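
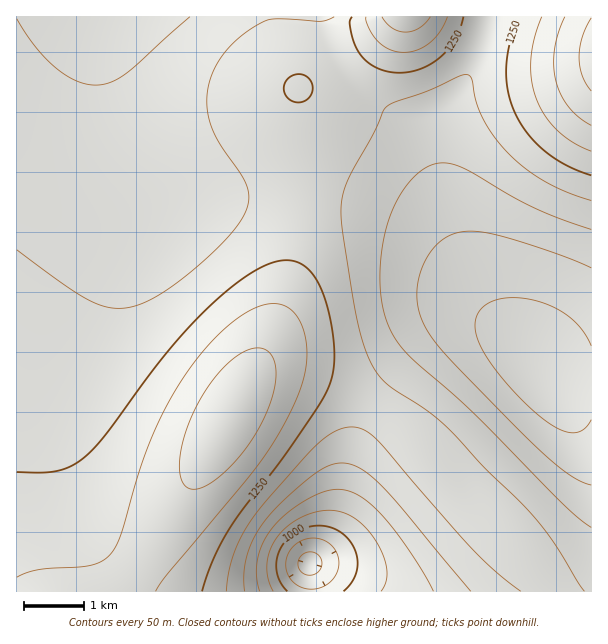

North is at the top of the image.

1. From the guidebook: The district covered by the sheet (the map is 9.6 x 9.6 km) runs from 880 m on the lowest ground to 1420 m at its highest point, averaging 1200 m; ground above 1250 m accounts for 21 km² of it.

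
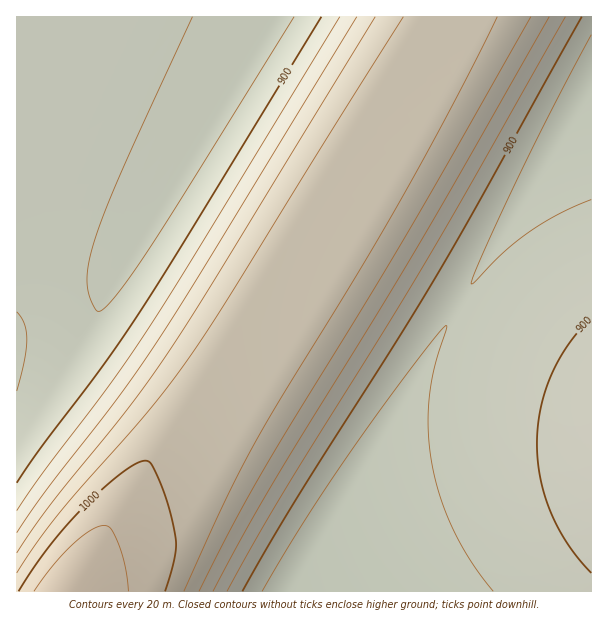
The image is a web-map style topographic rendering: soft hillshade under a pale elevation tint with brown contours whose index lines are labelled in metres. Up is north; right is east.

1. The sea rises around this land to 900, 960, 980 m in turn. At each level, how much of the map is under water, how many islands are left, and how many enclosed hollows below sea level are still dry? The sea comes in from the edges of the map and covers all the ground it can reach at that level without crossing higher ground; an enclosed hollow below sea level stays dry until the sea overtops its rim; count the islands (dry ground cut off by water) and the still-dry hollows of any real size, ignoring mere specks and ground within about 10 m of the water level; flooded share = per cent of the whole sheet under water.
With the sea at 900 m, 50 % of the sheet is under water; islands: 0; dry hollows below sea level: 0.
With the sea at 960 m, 70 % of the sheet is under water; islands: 0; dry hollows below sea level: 0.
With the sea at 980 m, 78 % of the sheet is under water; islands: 0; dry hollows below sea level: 0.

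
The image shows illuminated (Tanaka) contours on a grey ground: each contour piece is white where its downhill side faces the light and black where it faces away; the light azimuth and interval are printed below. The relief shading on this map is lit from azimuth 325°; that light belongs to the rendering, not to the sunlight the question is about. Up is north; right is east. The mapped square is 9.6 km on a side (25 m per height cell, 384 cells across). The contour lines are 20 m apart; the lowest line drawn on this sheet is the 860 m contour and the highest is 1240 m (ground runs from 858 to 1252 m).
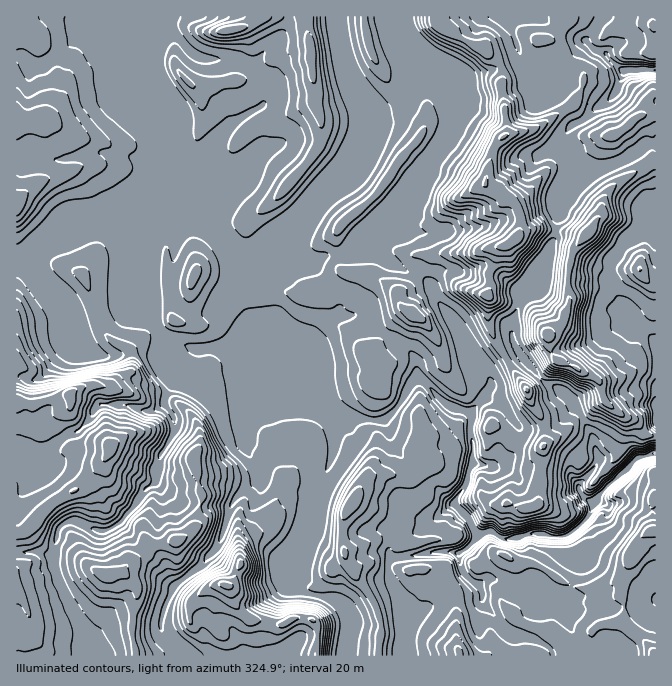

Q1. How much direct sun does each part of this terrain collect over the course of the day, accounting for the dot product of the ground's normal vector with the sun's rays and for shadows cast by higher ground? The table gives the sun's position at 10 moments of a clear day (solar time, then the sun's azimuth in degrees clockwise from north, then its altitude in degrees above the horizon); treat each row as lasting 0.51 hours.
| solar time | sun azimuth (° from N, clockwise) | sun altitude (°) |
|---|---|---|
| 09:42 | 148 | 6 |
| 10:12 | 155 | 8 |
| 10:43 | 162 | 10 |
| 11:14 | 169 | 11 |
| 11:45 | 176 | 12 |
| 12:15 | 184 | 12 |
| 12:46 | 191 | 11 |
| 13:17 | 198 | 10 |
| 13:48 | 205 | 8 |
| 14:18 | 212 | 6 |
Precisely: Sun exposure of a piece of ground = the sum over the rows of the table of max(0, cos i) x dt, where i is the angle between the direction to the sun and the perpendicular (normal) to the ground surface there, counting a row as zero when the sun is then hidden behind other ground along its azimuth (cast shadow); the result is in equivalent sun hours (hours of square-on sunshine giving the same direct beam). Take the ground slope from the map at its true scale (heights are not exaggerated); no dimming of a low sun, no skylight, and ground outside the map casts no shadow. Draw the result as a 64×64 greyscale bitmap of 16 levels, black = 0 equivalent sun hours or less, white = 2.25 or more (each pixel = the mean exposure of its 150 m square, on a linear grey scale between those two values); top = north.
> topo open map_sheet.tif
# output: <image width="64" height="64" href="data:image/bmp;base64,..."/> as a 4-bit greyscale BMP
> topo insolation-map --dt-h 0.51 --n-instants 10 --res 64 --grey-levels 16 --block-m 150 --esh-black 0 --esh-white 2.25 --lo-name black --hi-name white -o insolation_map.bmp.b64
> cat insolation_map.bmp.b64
<image width="64" height="64" href="data:image/bmp;base64,Qk12CAAAAAAAAHYAAAAoAAAAQAAAAEAAAAABAAQAAAAAAAAIAAATCwAAEwsAABAAAAAAAAAAAAAAABEREQAiIiIAMzMzAERERABVVVUAZmZmAHd3dwCIiIgAmZmZAKqqqgC7u7sAzMzMAN3d3QDu7u4A////AHmGVmZmZkNEV5iZd3ZmVGdmVVZmZ3ZDNFVVRmZmZmZjZ2ZmVmZ2QzWLmZiIiZZUZ2ZVZ2ZUIiI0M0RoZGd2eWFmZmVWZmZlV6yJZpupzJl3ZlRFVUMzM0Q3iGU0ZomWI2ZVVWd3ZWZWh3d5mGMnpyNVZ2VWVDI0Q3hTM0VDNFNEdUVVeIh3mGRoh4pxAAAAAVV4RVZlQzQldFVVVVVERVRlVUeJq5eIhDWZqoUAAAADVpc1VnZlRTVTRWVmZmd2ZVREWJq7qHd0EEq5YwAAADV6pDVod2ZCRTVmZndmZlZmVFRompiHRYhAASFGMAABSJt0VYh3ZRSUZ3ZnYyI1Z2ZVRHeHRFZ4q7MAAYlBAAFGmHl2ZmZ1KZmZh3QjMyR5hxNEVjEBJGmaqBABMjMiIjOFNFQQARESWJdEMkVVRFeadnZTEAARR6u5YQABRmVUM1VmaKhkJUAkIAESI1VDJWe7ljMQAAFDNnqkAAJoh1Q1QyRmRFiawwAAAAAAE0MSilioQQAQAjIQBJghEkaHZUVmZVZmQ0MiUXmVN5IBEjElNIy1e8oxIyEBN0ISNGdlVXmYh2VlEQTf3v//zkARRBBDOu/suZICIiIyMiIkRmVUSZh2ZnhQO6u7m9lkUAERJFMjndqZthESVniFIyNFZlQkd2Znd4hpgzMSRTISF2VXVDIliYmZUCRWU1hjM0VmUyJGiId2rnIxASRGY06BNUJVRDI3mWaVNndmdmVERVZUITV5h4iKkyIRRFVWg7UARVVVREaIiXVEaGRFM1VEVVQxEzRFZ3ZzATRmVnrXXEATVWZlVWmYmERmVSAUVEVVVEISM0VmZXWJdkaIeHlX0wBmZVZlV4h5cRJVITVVVVVVQyEjVnZEZnh4ZamoZaidpXeIUjVDWc2jACIjRVVVVVVUQzNFZmVFiIdCFJqImJzvd3iXIBACRnMiEjRVVVVVVVRTI0VUREV5c0RDN3qq3ZJ3Z4uBAAAAEkQCRVVVVVVVVURDRlQyJDM0eoUybN/6ZHZmaHMAAAAEcQNFVVVVVVZnq7gjQxA3MCa8U0Ns/UETVFZ3eHdmZDMQE0VVVVVWZniImlIxO9tTWMpCNXaCE3cAABNquXQ0MQI0RVVWZmZmZ4d2chSpdoVYpURq7IVURgAAAAERI1ITRFVVVVZmZmZnZWaGOqdVZ4ggPf/+ZXh4QQAAAAAUIkRERFVVVmZlVWVmZ4mph0VnlQGP/3IBI3dBAAAAAAATVERFVVVWZlVWZ3ZEV4d1VXmiFMphAAI0RTEAAAAAATVVVVVVZmZVVVZ2VERXiXRWi3Ns2CAAATNEMhAAAAESNVZ4iHZmZmZmZ2UzRoqpZFeaRYu5p1IjNEYzMhABMiM0a7mIh2ZmZmZ3ZERYvMg0aKhWZkN6ZEREWEQzMzRERERnVVVnZmZmeHZURWm8pDV5qIh0AEdlRVZ3MzRFVlREVVNGZVZ3d3iIh2ZmaIMRR5zf+lEANodVVmcjRVV2VVVVVXmGVWiJmHZmZmd3MBNr//yFQAAlmGZniSNVZ4ZWVVVleIdlVVZlVWZ3iHQ0NXulI2VTEUM2dnm7NVZ4dVZlVWVWiGZlVVVVVomHUQFHcwA0W3REVWZWi7ZVZ3ZFZmZWVURmVWZVRERWVEMhJXh1RlbOxlRXVXZnZGZVQzRWZmZVQzNVZmVVVVQiETaIiavf2szLZEaJdTIjZmVDRFVVZlVDI1d3ZlVniYZVVUMzM0V6u++mRt7IQQJ2ZWVEVVVmVURFZndmZVV5l2ZUMzIQEAAVm8hCjupjI7hmVlRFVmZVVEVmZ3ZmVEWZZmZVZmRBAAE2l0ImrLdVyoZlZlVmZmZlVlVnmXZlMjm2ZlVHmneHVEISEQKMp2aal3ZnZmZmZmZlVVV6qGVCEot2ZUWe2Xm4RDNCETM1ZliqiHd2ZmZmZmVVVDaqdlMhF7ZmRGnf2pc0REMhFGd3Npq6mHdmZmZmZmVVQ2qnVUISimZTEBeoQQN1RCEFqpgzV5mYh3ZmZmZmZlVTJal1VDI5llQhEUQSAGdUQgBbykMzRniHdmZmZmZmZlQiapdVUySYVEIhJCExFVVlMQJ7VUVDNEVVZmZmZmZmVTIoqGZUMnl1MhEjYyMRNWeIUiRneIiHd3ZmZmZmVmZlVDSZdlVDJ5ZCISSah2VVaKunU3d3d3ZlVVVWZndVZmZlVWh2ZVQzd1QyEp79t2Z4mqqHd3ZlRDRFVWZld2VWd3d3d3ZlVUNGZEMhEkeqcyIiaqlmZlQzNEVWZmZ3dlRWeIhlZmZmZDVFQxAxABepQAAUmTNERDRFVWZmZ3d3dlRWh2RFVmZlREVENWQAAEqTAAA0MjNERVVWZmZ6d3d3ZlVWZEVmd2VDRURFISERE3dAATUzIzRVVWZmZqlnd3dmZmdkRWeHVERVRXhTNEVCWIUTE0QzRFVWZmZplDRWZmZmZ1RWeJZVVVVVZTRFVVVWVRAAVUREVVZmZmhBIiM0aHd2VFZ5hVZVVViWM0VVVkRCIQFXdTREVmZmVCNFVWh3dmdUVohUZmZXrdtTVmZlIAPe33d3VEVmZlVTNYq7qXVWZURWhkVmZ73ulTRYmHQRV1VVd2VVRmZlVVRZz//rmGZkRVZ1RWZ9/qMTNWZ2VEaZdVZlVVVmZVZmZndVabzKl2RFVmRGZr62QgAlUhJZqEZ3iFREVmZmVmZlQgAAA4qXZlVWZVZmd0MiEkVVVXh3VFVU"/>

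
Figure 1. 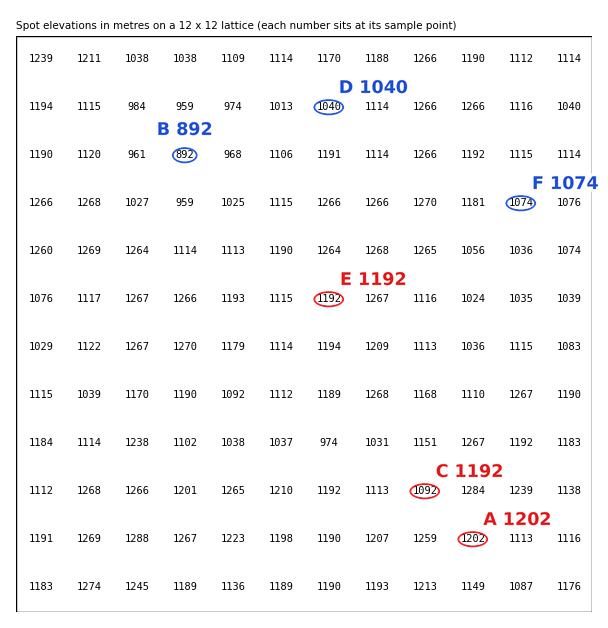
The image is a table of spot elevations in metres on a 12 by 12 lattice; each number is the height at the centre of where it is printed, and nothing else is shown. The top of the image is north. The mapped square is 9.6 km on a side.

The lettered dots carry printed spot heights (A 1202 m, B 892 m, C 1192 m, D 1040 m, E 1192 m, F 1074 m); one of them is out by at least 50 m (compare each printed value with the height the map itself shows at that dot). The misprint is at C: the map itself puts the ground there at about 1092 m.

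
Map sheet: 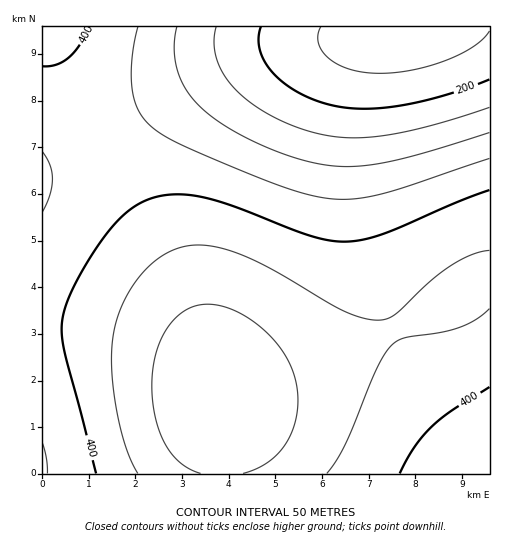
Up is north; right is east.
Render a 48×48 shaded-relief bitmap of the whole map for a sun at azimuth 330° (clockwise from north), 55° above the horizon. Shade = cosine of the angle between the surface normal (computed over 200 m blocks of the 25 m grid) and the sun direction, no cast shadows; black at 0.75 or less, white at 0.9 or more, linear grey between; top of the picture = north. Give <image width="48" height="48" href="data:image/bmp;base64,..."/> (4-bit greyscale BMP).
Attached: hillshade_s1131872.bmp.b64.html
<image width="48" height="48" href="data:image/bmp;base64,Qk32BAAAAAAAAHYAAAAoAAAAMAAAADAAAAABAAQAAAAAAIAEAAATCwAAEwsAABAAAAAAAAAAAAAAABEREQAiIiIAMzMzAERERABVVVUAZmZmAHd3dwCIiIgAmZmZAKqqqgC7u7sAzMzMAN3d3QDu7u4A////AIiIiId3d2ZlVVVEREREREVVVVVVZmZmd4iIiId3d2ZmVVVUREREREVVVVVVVmZmZoiIiIh3d3dmZlVVVVVVVVVVVVVVVVZmZneIiIiId3d2ZmVVVVVVVVVVVVVVVVVVZneIiIiIh3d3ZmZlVVVVVVVVVVVVVVVVVXd4iIiIiId3d2ZmZlVVVVVVVVVVVVVVVXd4iIiIiIh3d3ZmZmZlVVVVVVVVVVVVVXd4iIiIiIiId3d2ZmZmZmZVVVVVVVVVVXd4iIiIiIiIh3d3ZmZmZmZmZlVVVVVVVXd4iIiIiIiIiHd3d2ZmZmZmZmVVVVVVVXd4iIiIiIiIiId3d3dmZmZmZmZlVVVVVHd4iIiJmZmIiIh3d3d3ZmZmZmZmVVVVVXeIiIiZmZmYiIiHd3d3d3d3ZmZmZlVVVXeIiImZmZmZiIiId3d3d3d3d2ZmZmVVVXiIiImZmZmZiIiIh3d3d3d3d3d2ZmZVVYiIiJmZmZmZmIiIiHd3d3d3d3d3dmZmVYiIiZmZmZmZmIiIiIh3d3d3d3d3d2ZmZYiImZmZmZmZmYiIiIiIiIiIiIh3d3dmZoiJmZmZmZmZmYiIiIiIiIiIiIiId3d3ZoiZmZmZmZmZmZiIiIiIiIiIiIiIiHd3domZmZmZmZmZmZiIiIiIiIiIiIiIiIh3d5mZmZmZmZmZmZmIiIiIiIiZmZmYiIiId5mZmZmZmZmZmZmYiIiIiJmZmZmZmYiIh5mZmZmZmZmZmZmZmIiImZmZmZmZmZmIiJmZmZmZmZmZmZmZmZmZmZmZmZmZmZmZiJmZmZmZmZmZmZmZmZmZmZmZmqqqqpmZmZmZmZmZmZmZmZmZmZmZmZmaqqqqqqqZmYiZmZmZmZmZmZmZmZmZmZmqqqqqqqqqqYiImZmZmZmZmZmZmZmZmaqqqqqqqqqqqoiIiJmZmZmZmZmZmZmZmqqqqqu7u7uqqoiIiIiZmZmZmZmZmZmZqqqqq7u7u7u7uoiIiIiImZmZmZmZmZmaqqqqu7u7u7u7u3d4iIiIiZmZmZmZmZmqqqqru7u7u7u7u3d3d4iIiImZmZmZmZqqqqq7u7u8zMzMzHd3d3iIiIiZmZmZmZqqqqq7u7u8zMzMzGd3d3d4iIiImZmZmZmqqqq7u7vMzMzMzGZmd3d3eIiIiJmZmZmaqqqru7u8zMzMzGZmZnd3d4iIiIiZmZmZqqqru7u8zMzMzGZmZmZ3d3eIiIiJmZmZmqqqu7u7zMzMzGZmZmZmd3d3iIiIiJmZmaqqq7u7u8zMzFZmZmZmZ3d3d4iIiIiZmZmqqqu7u7u8zFVVVmZmZmd3d3d4iIiImZmaqqqru7u7u1VVVVVmZmZmd3d3d4iIiJmZmaqqqru7u1VVVVVVVmZmZmd3d3d4iIiJmZmqqqqru1VVVVVVVVVmZmZmZ3d3d4iIiJmZmaqqqlVVVVVVVVVVVWZmZmZnd3d3iIiJmZmZqmVVVVVVVVVVVVVVVWZmZmZ3d3eIiIiZmWZVVVVVVVVVVVVVVVVWZmZmd3d3iIiImQ=="/>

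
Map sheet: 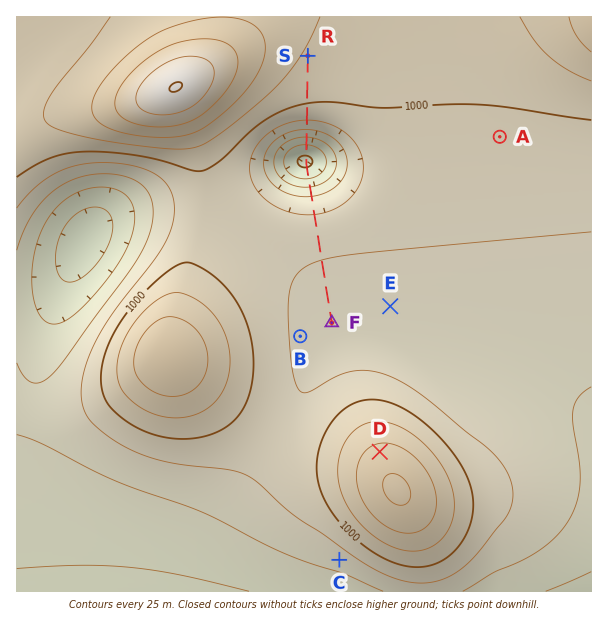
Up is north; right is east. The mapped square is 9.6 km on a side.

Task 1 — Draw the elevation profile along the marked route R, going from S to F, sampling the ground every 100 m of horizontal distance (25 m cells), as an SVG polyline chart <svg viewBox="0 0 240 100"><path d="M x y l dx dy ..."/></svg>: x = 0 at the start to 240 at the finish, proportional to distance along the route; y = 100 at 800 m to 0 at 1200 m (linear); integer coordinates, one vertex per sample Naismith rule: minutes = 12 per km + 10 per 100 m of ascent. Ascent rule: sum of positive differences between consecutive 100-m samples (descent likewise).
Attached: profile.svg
<svg viewBox="0 0 240 100"><path d="M0 45l5 0 6 1 5 0 5 1 6 0 5 1 5 1 6 1 5 2 6 2 5 3 5 4 6 5 5 5 5 5 6 4 5 2 5 0 6-2 5-3 5-4 6-5 5-4 5-3 6-2 5-2 6-1 5-1 5 0 6 0 5 1 5 0 6 0 5 0 5 0 6 1 5 0 5 0 6 0 5 1 5 0 6 0 5 0 6 0 4 0"/></svg>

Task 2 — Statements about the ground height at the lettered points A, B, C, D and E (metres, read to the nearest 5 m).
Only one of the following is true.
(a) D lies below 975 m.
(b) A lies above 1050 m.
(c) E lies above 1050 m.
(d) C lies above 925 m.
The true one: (d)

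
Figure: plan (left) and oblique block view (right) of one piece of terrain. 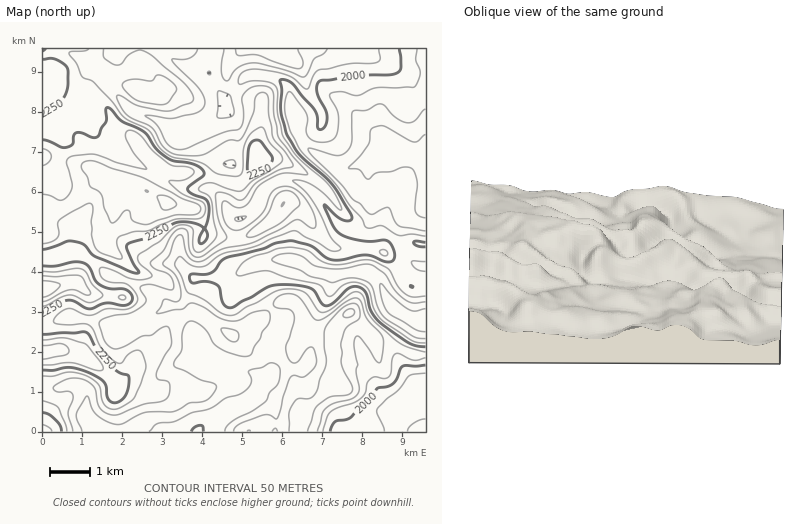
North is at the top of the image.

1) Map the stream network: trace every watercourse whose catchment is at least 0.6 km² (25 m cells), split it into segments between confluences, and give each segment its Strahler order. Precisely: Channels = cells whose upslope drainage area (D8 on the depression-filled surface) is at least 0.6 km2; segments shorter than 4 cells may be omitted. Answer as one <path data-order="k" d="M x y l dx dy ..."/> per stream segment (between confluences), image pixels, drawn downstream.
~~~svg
<path data-order="1" d="M154 432l44 0"/><path data-order="1" d="M338 430l0 2 24 0"/><path data-order="2" d="M400 408l16-16 6-2"/><path data-order="3" d="M242 406l-4 2-8 2-22 12-10 10"/><path data-order="1" d="M250 400l-4 4-4 2"/><path data-order="2" d="M422 390l4 0"/><path data-order="3" d="M260 388l-18 18"/><path data-order="1" d="M62 386l4-2 12 0 8 8 0 26 8 8 2 6"/><path data-order="1" d="M416 386l4 4 2 0"/><path data-order="2" d="M272 376l-2 4-2 0-8 8"/><path data-order="1" d="M170 368l2-2 10-4 32 0"/><path data-order="1" d="M308 364l-2 2-4 0-6 4-18 0-6 6"/><path data-order="2" d="M214 362l4 2 10 0 6 4 16 4 4 2 6 4 0 10"/><path data-order="1" d="M360 352l10 10 2 4 2 14 2 6 22 22 2 0"/><path data-order="1" d="M196 348l0 2 2 0 6 2 10 10"/><path data-order="1" d="M118 332l2-2 6 0 2-2"/><path data-order="1" d="M280 330l-6 24 0 16-2 6"/><path data-order="2" d="M128 328l14-10 16-6 6-4 8 0 4-2"/><path data-order="1" d="M66 318l2 2 22 0 8 2 14 6 16 0"/><path data-order="2" d="M176 306l4 0 6-6 4-8 2-8 2-4 4 0 4-2"/><path data-order="1" d="M236 292l2-2 0-16 4-2"/><path data-order="1" d="M330 288l0-12 6 0 6-2"/><path data-order="1" d="M114 280l12 0 4 2 12 6 12 4 12 10 4 0 6 4"/><path data-order="3" d="M202 278l18 0 0-2 14 0 8-4"/><path data-order="2" d="M192 276l10 2"/><path data-order="3" d="M342 274l6 0 0-2 22 0 10 12 8 16 4 2 12 12 10 6 12 0 0-2"/><path data-order="3" d="M242 272l14-8 10-4 6 0 2 0 24 0"/><path data-order="1" d="M422 266l4 0"/><path data-order="3" d="M298 260l10 8 8 4 4 0 2 2 20 0"/><path data-order="2" d="M60 258l-18 0"/><path data-order="1" d="M68 258l-8 0"/><path data-order="1" d="M296 258l2 2"/><path data-order="1" d="M178 246l0 8 2 2 0 8 12 12"/><path data-order="1" d="M78 220l-8 8 0 20-10 10"/><path data-order="1" d="M126 216l0 24 22 22 8 2 22 0 14 12"/><path data-order="2" d="M246 214l8-10 2-6 14-14 8-4 10 0 8 2 16 8 10 10 12 18 8 8 8 4 10-2 10-8 2-30-4-12 0-18 8-6"/><path data-order="1" d="M424 204l0-4 2-2 0-40"/><path data-order="1" d="M206 188l2 0 6 4 10 10 4 8 2 2 0 2 16 0"/><path data-order="1" d="M56 178l-2-2 0-6 4-10 0-4 2-6 0-12-8-8-10 0"/><path data-order="1" d="M216 156l-14-14 0-18"/><path data-order="1" d="M126 156l-2-6-14-12-4 0-6-2-8-8 0-6 4-4 0-8-18-18 0-6 6-6 2-6 2-6 4-6"/><path data-order="3" d="M392 154l22 0 12 4"/><path data-order="3" d="M376 154l10-2 4 2 2 0"/><path data-order="1" d="M426 144l0 14"/><path data-order="2" d="M382 142l4 8 6 4"/><path data-order="2" d="M382 140l0 2"/><path data-order="1" d="M376 132l6 8"/><path data-order="2" d="M202 124l32-32"/><path data-order="1" d="M382 112l0 28"/><path data-order="1" d="M132 110l4 4 14 2 6 4 6 4 6 6 4 2 8 0 10-4 8 0 4-4"/><path data-order="1" d="M234 104l0-2 0-10"/><path data-order="2" d="M234 92l4-4 2-4 8-8 18 0 6 0 8 4 8 8 2 14 0 16 4 10 8 10 2 6 8 8 26 18 8 0 14-6 4-2 6-6 6-2"/><path data-order="1" d="M328 92l6 6 6 2 42 42"/><path data-order="1" d="M182 66l14 4 8 0 16 18 8 4 6 0"/><path data-order="2" d="M92 62l8-2 12-10 6-2"/><path data-order="1" d="M120 58l0-8-2-2"/>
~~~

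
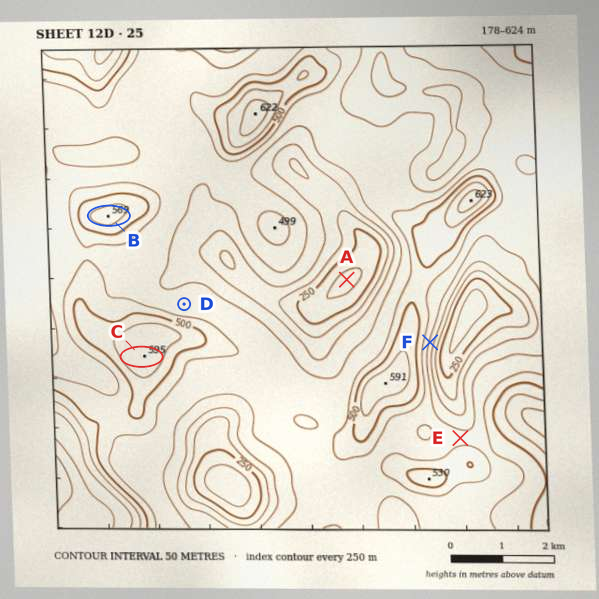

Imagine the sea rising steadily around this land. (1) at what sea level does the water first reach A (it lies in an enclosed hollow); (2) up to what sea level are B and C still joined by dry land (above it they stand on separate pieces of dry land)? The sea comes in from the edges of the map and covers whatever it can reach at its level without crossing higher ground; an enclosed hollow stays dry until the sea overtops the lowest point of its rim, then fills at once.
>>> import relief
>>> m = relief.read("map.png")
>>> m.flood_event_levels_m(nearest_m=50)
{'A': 400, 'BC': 450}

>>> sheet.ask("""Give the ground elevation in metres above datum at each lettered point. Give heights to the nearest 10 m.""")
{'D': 410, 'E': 420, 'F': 390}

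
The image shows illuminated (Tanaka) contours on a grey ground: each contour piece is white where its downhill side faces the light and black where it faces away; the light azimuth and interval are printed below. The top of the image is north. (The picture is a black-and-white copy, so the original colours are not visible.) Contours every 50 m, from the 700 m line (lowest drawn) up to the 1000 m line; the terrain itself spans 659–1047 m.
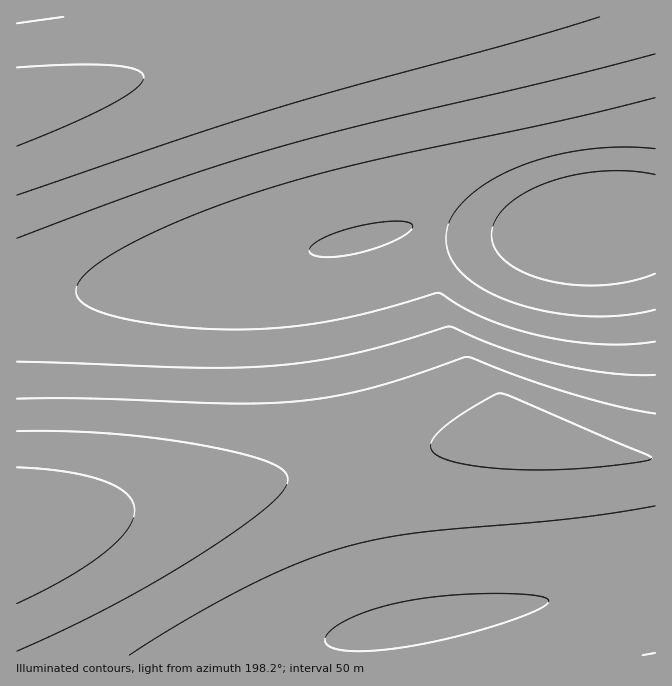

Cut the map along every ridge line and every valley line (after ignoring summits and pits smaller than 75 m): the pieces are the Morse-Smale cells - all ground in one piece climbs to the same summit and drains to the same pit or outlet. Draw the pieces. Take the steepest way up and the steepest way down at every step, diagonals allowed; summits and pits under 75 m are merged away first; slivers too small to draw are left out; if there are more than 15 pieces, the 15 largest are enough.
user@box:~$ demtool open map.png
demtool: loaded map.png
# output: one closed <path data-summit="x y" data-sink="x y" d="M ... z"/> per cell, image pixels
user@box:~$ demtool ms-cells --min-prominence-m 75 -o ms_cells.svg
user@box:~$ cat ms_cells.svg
<path data-summit="599 225" data-sink="17 107" d="M655 16l-638 0-1 284 26-1 200-33 86-18 107-29 7 0 20 9 25 5 50 0 80-10 38-2z"/><path data-summit="599 225" data-sink="17 534" d="M442 219l-27 5-87 24-86 18-200 33-25 2-1 229 349-67 165-39 9 0 36 17 32 10 48 8 1-237-39 1-80 10-50 0-25-5z"/><path data-summit="414 624" data-sink="17 534" d="M539 424l-9 0-165 39-347 66-2 3 0 123 639 1 1-196-2-2-24-2-35-8-36-14z"/>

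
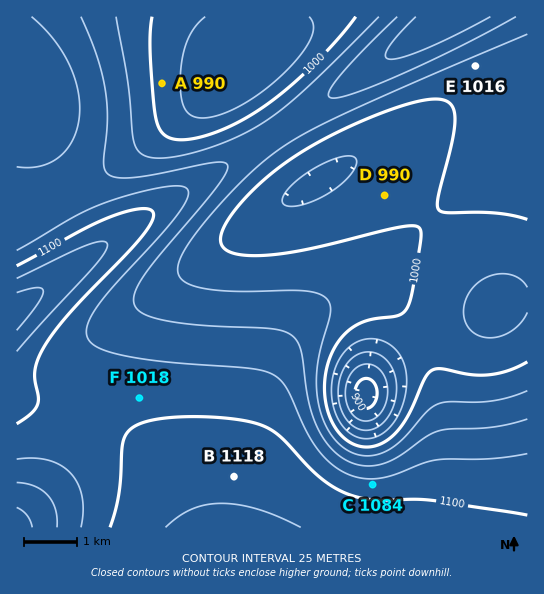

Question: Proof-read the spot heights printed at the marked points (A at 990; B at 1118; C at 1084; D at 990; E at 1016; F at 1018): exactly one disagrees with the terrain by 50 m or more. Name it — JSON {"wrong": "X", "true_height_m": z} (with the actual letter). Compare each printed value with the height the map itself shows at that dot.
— {"wrong": "F", "true_height_m": 1093}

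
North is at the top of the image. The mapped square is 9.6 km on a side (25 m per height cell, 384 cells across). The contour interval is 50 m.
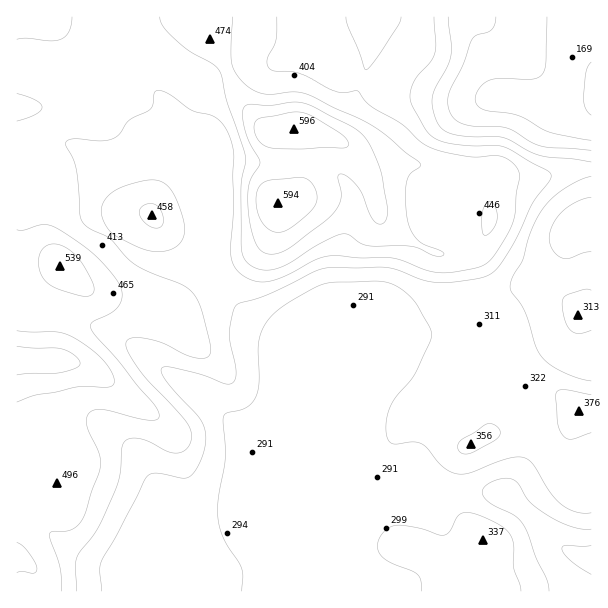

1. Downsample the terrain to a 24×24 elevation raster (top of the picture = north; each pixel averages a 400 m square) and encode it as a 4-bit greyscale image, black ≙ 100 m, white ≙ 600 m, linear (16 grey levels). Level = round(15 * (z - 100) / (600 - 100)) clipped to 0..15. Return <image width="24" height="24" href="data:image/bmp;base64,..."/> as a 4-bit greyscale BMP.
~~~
<image width="24" height="24" href="data:image/bmp;base64,Qk2WAQAAAAAAAHYAAAAoAAAAGAAAABgAAAABAAQAAAAAACABAAATCwAAEwsAABAAAAAAAAAAAAAAABEREQAiIiIAMzMzAERERABVVVUAZmZmAHd3dwCIiIgAmZmZAKqqqgC7u7sAzMzMAN3d3QDu7u4A////AMuYd3d2ZmZmZndlQ8uYd3dmZmZmZndlM7upd3dmZmZmZmdkRLu6h3dmZmZmZmVEVry6l3dmZmZmVVVFd7y6mIhmZmZmVndmd7u6mahmZmZmZ3h3eMu6u5dmZmZmd3d3eNzMuod3ZmZmZ3d3d+7cqIiHZmZmZnd3Zd3LmZqHZmZmZmd2Vru7qqmHZmZmZmZmZrzMqqmIh2ZmZ3ZmZr3LqYiKuoeImZh2Vby6mZiLzLqrqqqGRKqZqqiL7tvMqqqXVKqZmpiL7tzMqqqoZaqZmYiL3dzMuqqodqmZmZiL3u3LqYh1VKqZmZmc7uy6hlRDMrqpmZmrvLqYdkMzIqmamZqqmZmYhkMzMqqqqqu6mZmZh1RDMruqqru6mZmpl1VDMg=="/>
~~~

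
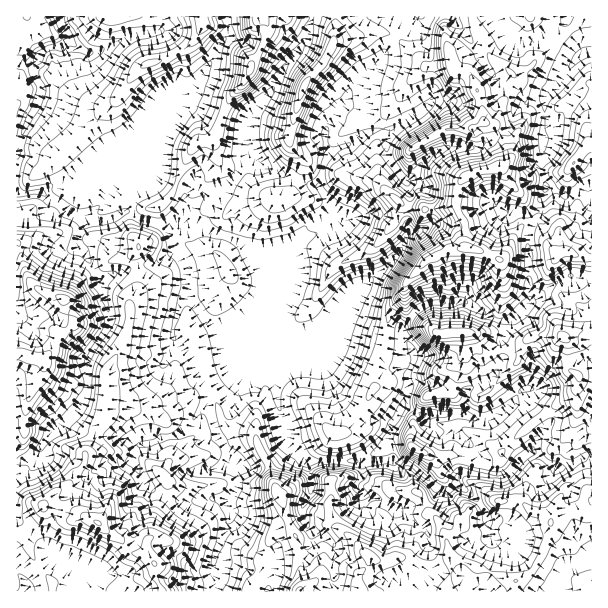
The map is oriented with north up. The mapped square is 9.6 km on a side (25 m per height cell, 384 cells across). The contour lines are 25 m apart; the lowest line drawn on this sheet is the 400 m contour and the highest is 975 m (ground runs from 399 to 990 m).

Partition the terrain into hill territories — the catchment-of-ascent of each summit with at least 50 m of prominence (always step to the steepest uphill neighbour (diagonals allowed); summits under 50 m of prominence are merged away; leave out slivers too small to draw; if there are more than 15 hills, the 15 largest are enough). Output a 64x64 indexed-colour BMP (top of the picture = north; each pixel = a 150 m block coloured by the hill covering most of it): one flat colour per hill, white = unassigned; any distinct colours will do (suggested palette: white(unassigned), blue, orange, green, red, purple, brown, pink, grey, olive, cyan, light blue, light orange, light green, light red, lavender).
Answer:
<image width="64" height="64" href="data:image/bmp;base64,Qk12CAAAAAAAAHYAAAAoAAAAQAAAAEAAAAABAAQAAAAAAAAIAAATCwAAEwsAABAAAAAAAAAA////ALR3HwAOf/8ALKAsACgn1gC9Z5QAS1aMAMJ34wB/f38AIr28AM++FwDox64AeLv/AIrfmACWmP8A1bDFACIiIiIiIiIiIiIiERERMzMzMzMzMzMzMzMzMzMzMzMzIiIiIiIiIiIiIiIREREzMzMzMzMzMzMzMzMzMzMzMzMiIiIiIiIiIiIiIhERETMzMzMzMzMzMzMzMzMzMzMzMyIiIiIiIiIiIiIiEREREzMzMzMzMzMzMzMzMzMzMzMzIiIiIiIiIiIiIiIRERETMzMzMzMzMzMzMzMzMzMzMzMiIiIiIiIiIiIiIiERERMzMzMzMzMzMzMzMzMzMzMzMyIiIiIiIiIiIiIiIREREzMzMzMzMzMzMzMzMzMzMzMzIiIiIiIiIiIiIiIhERMzMzMzMzMzMzMzMzMzMzMzMzMiIiIiIiIiIiIiIiITMzMzMzMzMzMzMzMzMzMzMzMzMyIiIiIiIiIiIiIiIjMzMzMzMzMzMxEzMzMzMzMzMzMzIiIiIiIiIiIiIiIiMzMzMzMzMzMREREzMzMzMzMzMzMiIiIiIiIiIiIiIiIzMzMzMzMzERERERwzMzMzMzMzMyIiIiIiIiIiIiIiIjMzMzMxERERERERzMMzMzMzMzMzIiIiIiIiIiIiIiIiMzMzMzERERERERzMzMEREzMzMzMiIiIiIiIiIiIiIiIRETMzEREREREczMzMwRERMzcRM1UiIiIiIiIiIiIiIREREzEREREREczMzMzBEREXd3ERVVIiIiIiIiIiIiIhEREREREREREczMzMzBERERF3dxFVVSIiIiIiIiIiIhERERERERERERzMzMzBEREREXd3EVVVUiIiIiIiIiIiEREREREREREREczMERERERERd3dxVVVVIiIiIiIiIiIRERERERERERERzMERERERERd3d3dVVVVSIiIiIiIiIRERERERERERERERERERERERF3d3d1VVVVUiIiIiIiIhERERERERERERERERERERERF3d3d3VVVVVSIiIiIiIiERERERERERERERERERGREREXd3d3dVVVVVIiIiIiIiERERERERERERERERmZmZmRERF3d3d1VVVVUiIiIiIiIRERERERERERERERGZmZmZkREXd3d3VVVVVSIiIiIiIhEREREREREREREREZmZmZmZERd3d3dVVVVVIiIiIiIhERERERERERERERERmZmZmZl3d3d3d1VVVVVSIiIiIhERERERERERERERERGZmZmZmXd3d3d3VVVVVVUiIiIhERERERERERERERERGZmZmZmZd3d3d3dVVVVVVSIiIiIREREREREREREREREZmZmZmZmXd3d3d1VVVVVVIiIiIhERERERERERERERERGZmZmZkRd3d3d3VVVVVVUiIiIiERERERERERERERERERmZmZEREXd3d3dVVVVVVSIiIiIhERERERERERERERERERERERERF3d3d1VVVVVVIiIiIiEREREREREREREREREREREREREap3d3VVVVVVIiIiIiIRERERERERERERERERERERERERqqd3dVVVVVURIiIiIhERERERERERERERERERERERERGqqqqlVVVVURERESIiEREREREREREREREREREREREREaqqqqVVVVVRERERESERERERERERERERERERERERERERqqqqoiIiIhERERERERERERERERERERERERERERERERGqqqqiIiIiEREREREREREREREREREREREREREREREREaqqqqIiIiIRERERERERERERERERERERERERERERERERqqqqoiIiIhERERERERERERERERERERERERERERERERGqqqqiIiIhEREREREREREREREREREREREREREREREREaqqqqIiIRERERERERERERERERERERERERERERERERERGqqqoRERERERERERERERERERERERERERERERERERERERq7qhERERERERERERERERERERFmERERERERERERERERG7u7ERERERERRBEREREREREWZmYREREREREREREREREbu7sRERERERFEQRERERERFmZmZhEREREREREREREREbu7uxERERQRRERBERERERFmZmZmYRERERERERERERERu7u7ERERREREREEREREREWZmZmZhEREREREREREREREbu7sRERRERERERBERERERZmZmZhERERERERERERERERu7uxERFEREREREERERERFmZmZmYRERERERERERERERG7u7ERFERERERERBERERiGZmZmZhERERERERERERERERu7sRREREREREREQREYiIZmZmZmYREREREREREREREREbuxFERERERERERIiIiIiGZmZmZmERERERERERERERERu7ERREREREREREiIiIiIhmZmZmYRERERERERERERERu7sRFEREREREREREiIiIiIZmZmZmERERERERERERERG7ERFERERERERERERIiIiIhmZmZmZhEREREREREREREREREUREREREREREREiIiIiIZmZmZmYRERERERERERERERERFERERERERERERIiIiIiGZmZmZmERERERERERERERERERREERREREREREiIiIiIhmZmZmYRERERERERERERERERERERERRERERERIiIiIiGZmZmZmEREREREREREREREREREREREREURERESIiIiIZmZmZmZhERERERERERERERERERERERERRERESIiIiIiGZmZmZmERERERERERERER"/>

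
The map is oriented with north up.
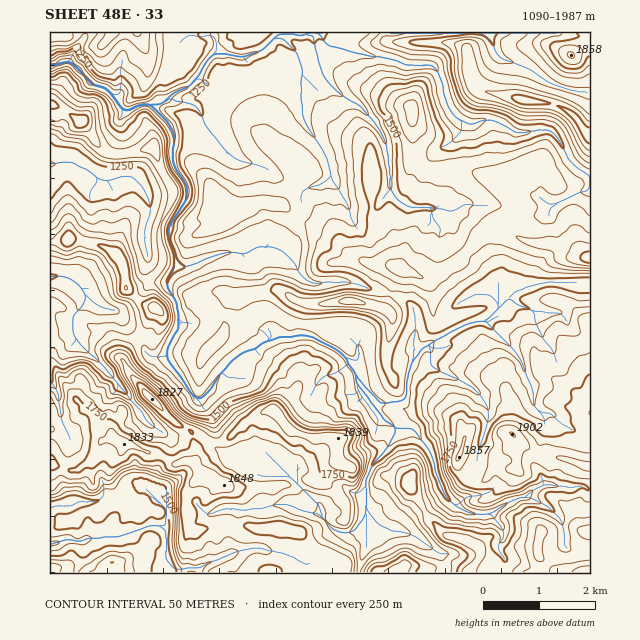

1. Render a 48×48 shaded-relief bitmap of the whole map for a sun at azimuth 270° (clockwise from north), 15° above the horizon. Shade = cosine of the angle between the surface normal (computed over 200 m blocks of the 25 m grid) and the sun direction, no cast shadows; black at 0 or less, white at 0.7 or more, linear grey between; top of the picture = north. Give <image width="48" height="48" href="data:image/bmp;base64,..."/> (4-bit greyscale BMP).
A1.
<image width="48" height="48" href="data:image/bmp;base64,Qk32BAAAAAAAAHYAAAAoAAAAMAAAADAAAAABAAQAAAAAAIAEAAATCwAAEwsAABAAAAAAAAAAAAAAABEREQAiIiIAMzMzAERERABVVVUAZmZmAHd3dwCIiIgAmZmZAKqqqgC7u7sAzMzMAN3d3QDu7u4A////ACJZhRE0ioiYeIZEVWUFuXMBSbY1eph3d2VYlzI1vXRGiGZmZVQAiaUCerpDe7dFZphndmZl73NFZmd2QyEBWIVZy5YSnKYliEZlZmd275RFd3ZlIAIjVnitx0MzjccVqXZFVWVW74NVZmZDIVcAV3nLQjNYzaUml2d2ZWVF73JFVVVDRXgAaJqkAWhoy4RpdSR3d1RG74VEQzRFVYYAebpABstyJpqnZQJ2EjRX36d0ElUzZ1ICi8kALchmUSd3d1ZTMAN6rMdBA1ZWiFUgXLkAj7d3hQJ4d0V1VAR5p2QBRWZmmqcQCrgA33SJdCZ3dySZZkVkV2IDVmZ4iZUABacT/3KJdUZlRDWbl1ETWXNFRGeYh3QAA3da/5FrlRJVVkWalAAXqVFadGiWRVMABGeu/pFcgQJWd1eYYwBskAGNyXdAAzMQBXm+7HJJcxNomHqTJRLKAAW8y6YAFCACR4nNuVJZczeZiLxxAV7QAAaamqghNCADaHnMp0N6c0iYiOtRAd8gAFVYeKuGMyAEimWqllipYkmYd7pgCuUABaUmd6uoUhEVmlOJeKqHQml3iEdhboAASqUTd4qoYxAnqUNomZmHRIhndxNZ7CACa5cyNomYUiNXuTJXmZiGR5ZndiJqt0NSOZhkM0Z3ZWZWuzFXiIhkenZ3ZhN5hmiDBal1REVmZ2VWrEBoVHdWiHeGeSRmVp21AKl2REZ3ZVVnq0BZZERWd3eIq0I1aL7CA6d2VFeZh2ZndQBoQ1VEZ3iIdiJGrKZQCqd3ZmiWRoljNEWHMjVVZ4h0REVovqAAW5h2VnhRJnd4mYZ1MiNFZmdlVWZ5vWAiF4h2RXdEmnaJmYZERDIkZndmVWVpzCAmE3d2VnZozad4iHQ0VlIkZ3iZiIVIpwBHNmRWZmZovKmGeHRFZ2VFeHeJmbc1UwBlW4Q0VVZoq5hmeHVFV4dmd2ZndbcTVTBlW6hjI1Z4mYZYh3ZVZ4l3ZUVnZLcTZlJXSbh2QzV2eHVph2VVZ4mHZUR4ZKYTZmRaQ8x1VVVEZ2WKhlVmZ3iIdkRXVJYkZmVrcJ6DRWVEVlerZGh2ZneHdUVURIZFVmacUK1iRmZmRFnLY3l2Znd3VVZkInZWZme5BMhDVmeIU0nLY4p2Znd2ZVZCJGZ5llaSCKVEZ4mGQ1rKU6tlZmZmd2Uhe2abhGiACJVWeIhkM3u5Q7tSNWZ2Z4UVzpiHEVmQCJVniYZENpqoJdtRAUd2Vodb/5pwAGpgGoVniGVEWJmWSutAADeGeGet22dQAFtBmmZ3h2VEaHh1ntowAXdoqWWbYBAhAEdGmIh3dmVEZ3Zq3ckQB8p4qWVTAAAAA7sgSKh2ZmVVZmeru6cQDPyHdjIjRTACqJtSIlqWZmVVZnmZmWZAP/pERDRnZYJNpWlRNBamZmZVZniIhjRlr/YTVWipUifdg2hQJTJmV4dlZnZmdmdnv+QDeJvLQDOdYVhAFVIohVd2ZWZ4mZh3nKIFmKvJQjI5pEYQJUJYdkNXZnd4qoh3iHQ3maqHdg=="/>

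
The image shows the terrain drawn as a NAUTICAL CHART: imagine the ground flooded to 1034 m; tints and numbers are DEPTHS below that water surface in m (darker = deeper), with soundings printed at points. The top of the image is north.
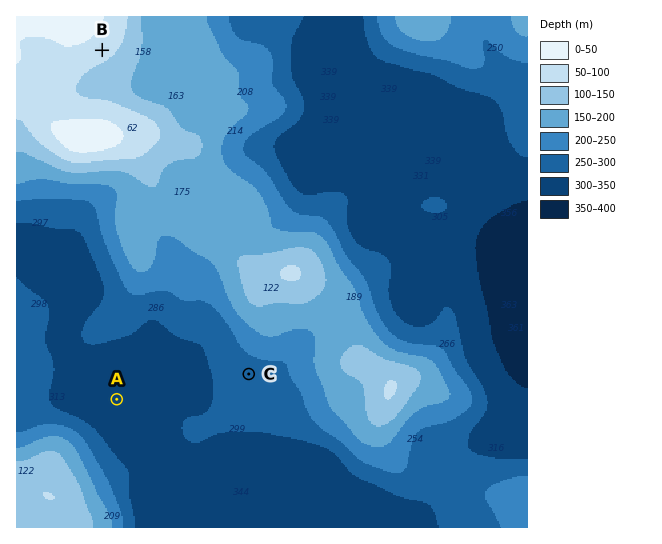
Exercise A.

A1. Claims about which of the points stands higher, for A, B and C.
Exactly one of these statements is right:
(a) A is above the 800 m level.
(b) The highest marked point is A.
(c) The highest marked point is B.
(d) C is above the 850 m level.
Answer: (c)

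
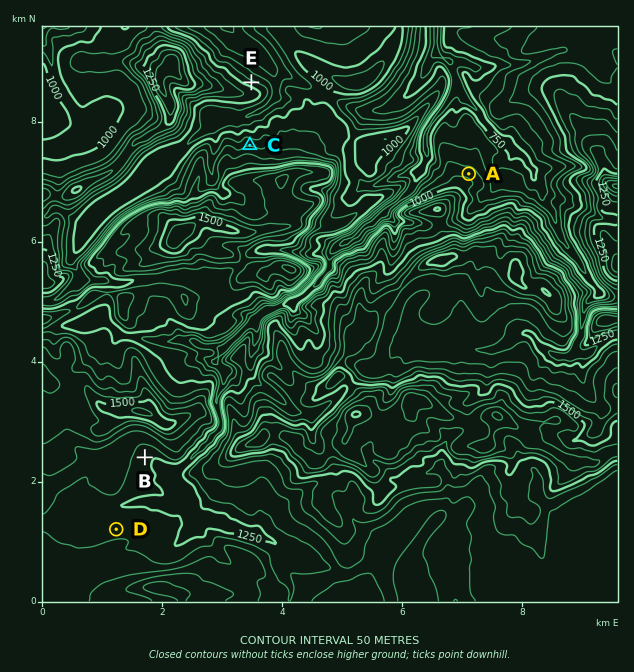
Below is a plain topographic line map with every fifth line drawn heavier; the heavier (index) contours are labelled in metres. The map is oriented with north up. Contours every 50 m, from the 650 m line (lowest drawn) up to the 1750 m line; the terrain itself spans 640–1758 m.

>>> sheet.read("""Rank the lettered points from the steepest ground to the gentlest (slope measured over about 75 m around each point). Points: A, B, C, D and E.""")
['E', 'C', 'A', 'B', 'D']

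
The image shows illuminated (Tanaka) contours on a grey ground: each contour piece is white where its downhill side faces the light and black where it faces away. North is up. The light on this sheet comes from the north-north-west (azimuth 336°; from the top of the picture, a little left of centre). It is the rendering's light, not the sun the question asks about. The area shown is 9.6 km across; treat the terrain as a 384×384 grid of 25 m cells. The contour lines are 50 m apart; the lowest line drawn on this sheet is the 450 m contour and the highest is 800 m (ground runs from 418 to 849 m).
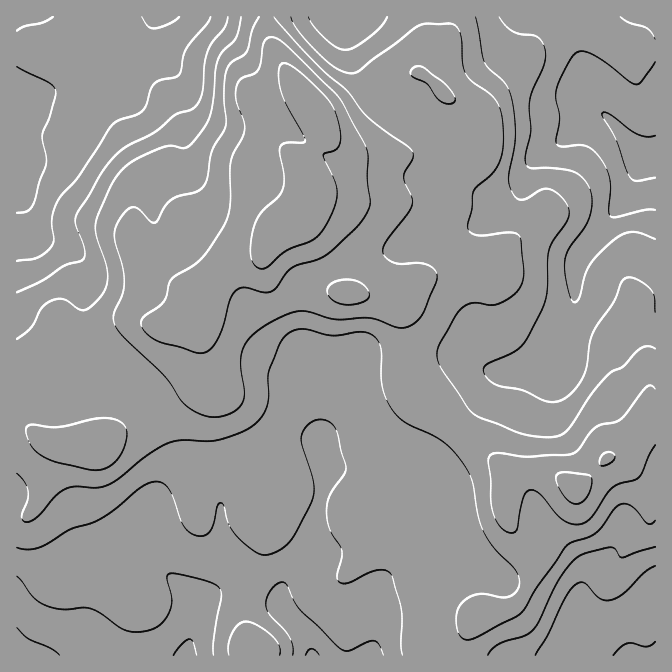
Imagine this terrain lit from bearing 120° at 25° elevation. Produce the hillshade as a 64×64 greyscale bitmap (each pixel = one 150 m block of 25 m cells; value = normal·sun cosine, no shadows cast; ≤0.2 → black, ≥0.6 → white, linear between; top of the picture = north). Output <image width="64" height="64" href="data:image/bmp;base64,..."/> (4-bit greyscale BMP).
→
<image width="64" height="64" href="data:image/bmp;base64,Qk12CAAAAAAAAHYAAAAoAAAAQAAAAEAAAAABAAQAAAAAAAAIAAATCwAAEwsAABAAAAAAAAAAAAAAABEREQAiIiIAMzMzAERERABVVVUAZmZmAHd3dwCIiIgAmZmZAKqqqgC7u7sAzMzMAN3d3QDu7u4A////AJmYiIiImqu8t0IjV5ve63aKqWRFiZic3czN7bh5q6mZiJmIiYiZq7y4QiNHms3Jd4qpdDV5mJve3M3uuHmrqZmIiZmZiImrvMlTI0aKq6h4mqp1NGiHeb3d3v/JeKupmYiJmZmIiZq8ymM0aJqZh4iZqoZFZ4dnm8ze/9qImqqZiImZmYiImrzKdER5upd3iZqphlVnd2Z5mr7/64ibuql4iZmZiIiaq7qGVXrLlmeJmqmHZmZmZneInP/8mJvLqneJmZiIiJmqqphmecyWZniaqYd3ZmZmd3eL7/2Xit3Ld4mZmIiImaqpmYd5vKdmeImpiHd3dmZ3d3nf/qd5zdyIiZmYiIiZmZmZmYisuWZniJqYiIiHd3d3ec//yHi93ZmaqpmIiJmIiZmpiJvLhmd4iZmYiIh3d3d4vv/ah5zdqruqqZmZmIiJmZmImryoZ3eJmZmZmYdmeIis7+y5is27y7qqqqmYd4iZmIiavLl3iIiZmZmZh2Z4mZvN7tuIq6vMy6u6qph3eJmYeJmruXeIiImZmZiGVXmpmavf/ZeJmrzLq7u6mHd4mYd3iavKd3iIiJmIiHVEeqqYis/+p3h4q8uqvLuod3iZh3eJm8qGeIiIiIiHZTR6uod5z/+4iGebu6q8zLl3eJmHd4iau4ZniIiIiIdkM3q6hmjP/8mZd4q7qrzcuoeJmZh3iIm7l2eIiIiIh2Q0erl1aL3+yqp3irurze3LmImZmIiIiaqYd3iIiIiHZURpqHVnm93LuoiJqqve7typiZmZiIiJqZh3iIiIiIdlVWiHZVZorMy7iImZms7+3LqZmZmZiImZmIiIiJmIh2ZWd3ZVVUV6vMt4iId4re3cupmqqqmZmZmIiIiImZiHZmZ3ZlVEM1iru3eHdmaLzMu6qqq7u6qZmYiIiIiJmId3d3d2ZUMjVnmrd4dmVXmru6qpqrzMy6mZmIiIeImZiId3iHd2UzRWZ5p3d3ZVZ4mqqZmavN3cupmYiId3iJmZiIiIh3ZTNGZmeWd3d2ZneJmZiJq8zd26mZiId2d4iZmZiIiIdlMjZ2Vod4iId3d4iIh3iavM3cqZmIh2ZniJmZmYiIiHUyNWZWeIiIiIiHd3d3eJq7zMupmYiHZWiJmZqpiHiIhkIkZkVpmZiJmIh3d3d4mrvMy6mZmIZVaJmZqqmYiIiHUyRmRWiZmZmZiHd3iImqu8zLqpmYhlVomZqqqpmZmZhkNGdVWImZmZiId3iImavMzMy6mZmHVWiaqrqqqqqqmGQ0Z2VWeImamId3eJmZvMzMzLqZqphlaKq7uqqru7qYZTRnZmVmeJmYdmeJmZm8zMzdypmruXZ5q7u6mau7u6hlNGh3dWZ3iYZmZ4iZmazMvN3bqrzLmIq8zLqZqrvMuXU0Z4iGZniIdUVWd4iJq8u7zduqrNypm8zMy5mau8zKhURXiZVWeIhkNFZnd4mry6q8y6mbzLqrvMzLmZq7zMuGRFaJpEVniGQjRmd3eJvLqqu6mImrupqrvMupmrvN3JZVVnmUREaIZCNGd3d4mruqu6mHZ4qpiJq7u6qaq83cllVneJVDRXdkI1Z3d3eJqpvMuYdmeJmIiaq6qqqrzdyWRWeIllQ0Z2QzVndmZniIit7KmYiImYiImamZmqvN7aZEZ4mXZDRWUzRnd2ZVZ3Zp3ty7qpmZiIiJmIiJq83utzNXiZdlRFVDRXiHdlVWZVe+7d3Lu7qYiIiIh3irzO7aUzV4mHVVVDNGiId3ZVZlRYzd3ty8y6mYiZiHd4q83u2UNGiHdUVUM0aJh3d2ZlQzabze7LvMy6mZmZh2eKvN79hDV3dkNFQyRomHd3ZlVUNGis7tu7zMuqqqqYdmibze7HRGd2QzQyI1eId3dmVVVERore26q8y6qqq6qXZomr3ut1VmZDMzISV4h3d2VVVmVEac3cuqu6qqqru6l1aJq97ZZVZUQzMhJGiHd3ZURndkRYvMy6qqqZmqu7uoVnmavduFVVVUQxETV4h3ZlRGeHVFiru8uqqpmaq83cllaJms3JZVVmVDIQJGeIdlREZ4dlaKqrzLu6qpmrzv+3VWeavMqGZmZlQyESRXh1RDRXd2Z4mqvLu6qpmZq+/+p2Vomry5h3d3ZUMiIjV3UzM0Z3d4iau7uqmZmIiKz//ahmeau7qod3d2VEMyI1dTIjNWd3eJrMupmYiIiIm+/+y5d4qqqqh3d3dmVVQyRlMiM0Z3d3m9y6mYiIiIib7/3MuYiZmJp3d3d3dmZUNFUyI0V4dmes3LmYiIiZmZvf7cu7qZmHiXd3d2d3d2VEVCESRoh2aKzcuYiIiJmZq97tu7u6mHeJd3d3Znd3ZlZkEAFGh2VorMyoiIiIiZmaze3Lu6qYd4l4iHd3d3dmZmQQADZ2VXmqqod4iIiJmZm83d3LqYd4mYiIiHd3d2ZnZBAANVVWiqmHZmeIiJqqmZq83tuph4iZiJmZiIh3ZmZkIAE0NFeaqXZEVneJmrupmave3KmIiZqIiZmZmId2ZlQgATMjaaqpdTNFVoiazLqZmb3cqYiZmoiIiJmZmIdmVCABISR6u6l1QzRFeJrNypiIrMupiZmZd3d3iZmph2VUIREQJYu6qYZUM0V4ib3LmIibupiJmZl3d3d4maqYZVQhEAE2q7qZh2VERWeIvduYiJqpiJmYiHd3ZneJqqh1VDIQAkesupmHZVRFZ3isy6mImpmImZiI"/>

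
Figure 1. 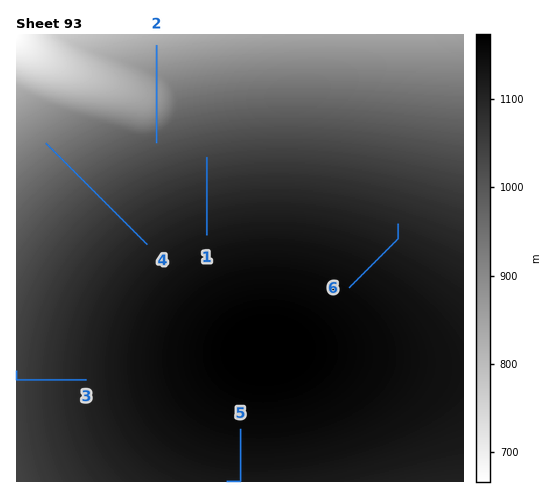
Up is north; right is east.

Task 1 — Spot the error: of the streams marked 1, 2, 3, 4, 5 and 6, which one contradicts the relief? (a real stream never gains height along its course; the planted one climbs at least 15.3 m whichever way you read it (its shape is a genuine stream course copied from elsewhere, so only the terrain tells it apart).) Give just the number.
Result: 2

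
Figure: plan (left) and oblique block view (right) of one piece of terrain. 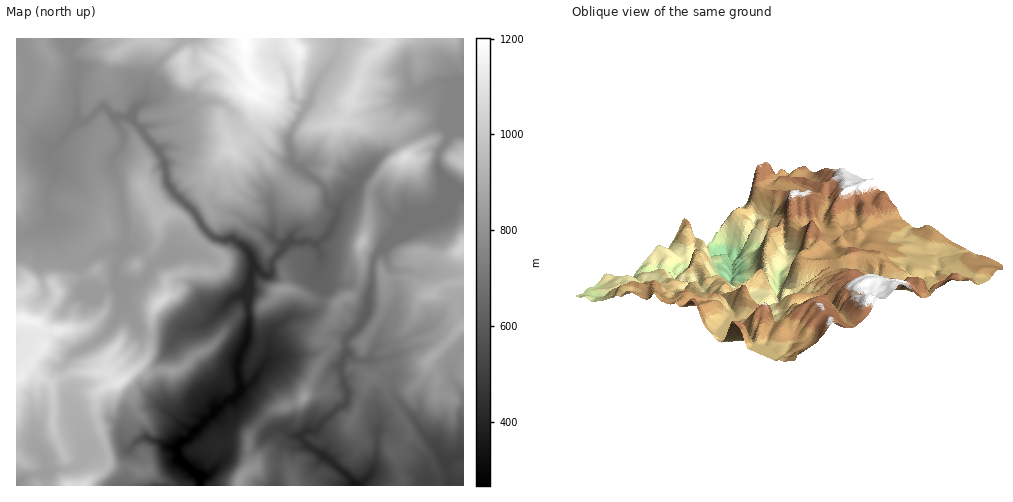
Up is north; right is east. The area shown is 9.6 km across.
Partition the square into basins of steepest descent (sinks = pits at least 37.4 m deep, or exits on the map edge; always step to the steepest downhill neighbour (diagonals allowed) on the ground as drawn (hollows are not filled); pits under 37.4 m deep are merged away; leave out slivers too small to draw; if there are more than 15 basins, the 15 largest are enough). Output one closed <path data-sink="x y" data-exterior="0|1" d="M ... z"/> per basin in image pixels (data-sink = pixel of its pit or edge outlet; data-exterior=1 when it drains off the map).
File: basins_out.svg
<path data-sink="200 476" data-exterior="0" d="M463 38l-447 1 0 339 7-3 6-10 11 13 9 4 26-10 27 0 4 1 8 10-12 5-6 5-1 14 3 17 10 31 0 9-7 9-12 7-4 6 153 0 3-10 11-9-4-19 3-14 22-24 24-7 8-7 12-30 15-22-3-3-8-1 1-6 12-18 4-14 13-6 7-7 5-29 13 2 5 4 4 15 0 19-5 17-18 25 0 27 10 9 14-12 20-5 21 0 10 16-1 16 15 3 3 4 10-1z"/><path data-sink="355 485" data-exterior="1" d="M367 260l-5 0-1 18-3 11-7 7-13 6-4 14-12 18-2 6 9 1 3 3-15 22-12 30-8 7-24 7-22 24-3 14 3 20 6-2 28 1 4 3 5 16 108-1 1-5-5-20-5-8 15-14 1-9-17-28-7-16-23-16 0-27 18-25 5-17 0-19-4-15-5-4z"/><path data-sink="17 485" data-exterior="1" d="M29 365l-6 10-7 4 0 106 68 1 24-22 0-9-10-31-3-17 1-14 6-5 12-5-8-10-4-1-27 0-26 10-9-4z"/><path data-sink="451 485" data-exterior="1" d="M427 361l-21 0-20 5-13 11 12 8 7 16 17 28-1 9-15 14 5 8 5 20-1 5 61 1 1-86-10 0-3-4-15-3 1-16z"/><path data-sink="277 485" data-exterior="1" d="M274 466l-17 0-11 5-5 5-2 9 54 1 1-5-5-11-4-3z"/>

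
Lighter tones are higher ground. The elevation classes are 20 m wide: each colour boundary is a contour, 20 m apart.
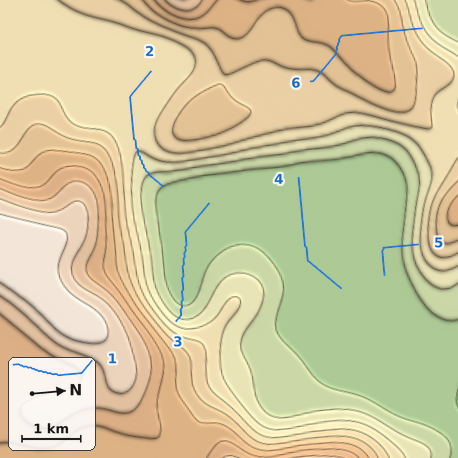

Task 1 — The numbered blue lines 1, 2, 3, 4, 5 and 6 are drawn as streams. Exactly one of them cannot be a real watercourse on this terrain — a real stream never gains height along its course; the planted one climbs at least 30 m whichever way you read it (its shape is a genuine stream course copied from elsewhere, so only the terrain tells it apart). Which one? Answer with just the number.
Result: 6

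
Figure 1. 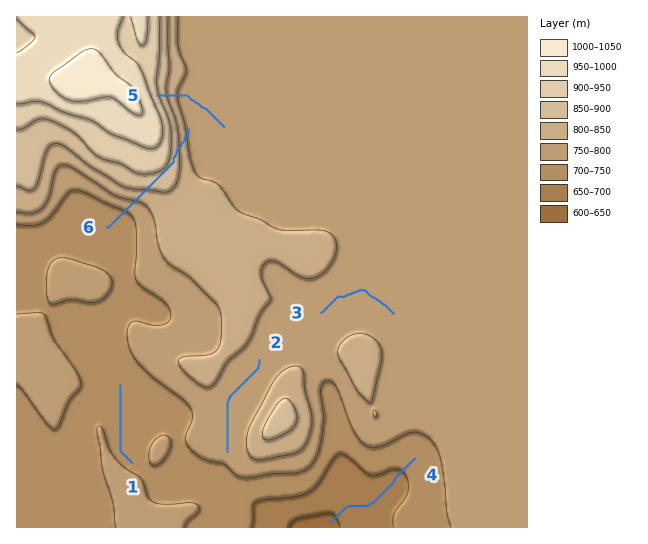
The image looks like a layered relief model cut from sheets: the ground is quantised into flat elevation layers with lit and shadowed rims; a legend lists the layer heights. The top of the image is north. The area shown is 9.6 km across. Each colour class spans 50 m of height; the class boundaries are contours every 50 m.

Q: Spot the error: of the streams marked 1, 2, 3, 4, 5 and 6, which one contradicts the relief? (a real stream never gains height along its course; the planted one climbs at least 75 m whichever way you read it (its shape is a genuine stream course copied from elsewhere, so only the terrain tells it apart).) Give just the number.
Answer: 6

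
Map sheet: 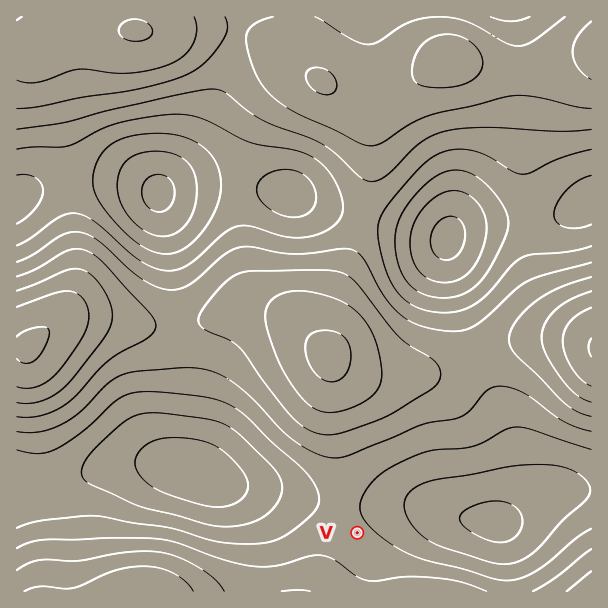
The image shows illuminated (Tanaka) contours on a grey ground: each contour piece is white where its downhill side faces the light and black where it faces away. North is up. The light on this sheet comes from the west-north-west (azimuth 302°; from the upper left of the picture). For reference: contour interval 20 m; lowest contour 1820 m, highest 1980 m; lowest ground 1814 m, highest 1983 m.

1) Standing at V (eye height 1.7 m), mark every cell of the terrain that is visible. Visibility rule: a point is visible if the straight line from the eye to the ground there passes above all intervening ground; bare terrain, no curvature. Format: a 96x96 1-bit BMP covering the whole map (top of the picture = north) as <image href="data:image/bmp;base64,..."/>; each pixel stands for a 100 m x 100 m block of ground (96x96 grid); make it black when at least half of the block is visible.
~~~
<image width="96" height="96" href="data:image/bmp;base64,Qk2+BAAAAAAAAD4AAAAoAAAAYAAAAGAAAAABAAEAAAAAAIAEAAATCwAAEwsAAAIAAAAAAAAA////AAAAAAAAAAH/wAAf///x//8AAAH/wAAf///7//8AAAP/wAA///////8AAAP/gAA///////8AAAP/AAA///////8AAAP+AAA///////8AAAP4AAA///AAP/8AAAPgAAAf/wAAH/8AAAAAAAAP/AAAH/8AAAAAAAAP+AAAH/8AAAAAAAAH8AAAH/8AAAAAAAAH8AAAH/8AAAAAAAAH8AAAP/8AAAAAAAAH8AAAf/8AAAAAAAAP+AAD//8AAAAAAAAP/gB///8AAAAAAAAf//////8AAAAAAAAf//////8AAAAAAAA///////8AAAAAAAB///////8AAAAAAAH///////8AAAAAAAP///////8AAAAAAAf///////8AAAAAAB/////////+AAAAAD//////////wAAAAH//////////8AAAAP//////////+AAAAf/////9/////gAAB//////4/////wAAH4P////wf////8AD/4H////gf////////wD////Af////////wB///+Af////////gA/wB4Af/9//////gAOAAAAf/9//////AAAAAAAf/9/////+AAAAAAA//8/////+AAAAAAA//8/////8AAAAAAA//8f////4AAAAAAAf/8f////4AAAAAAAf/8P////wAAAAAAAf/4H////wAAAAAAAP/wD///zgAAAAAAAP/gB//+AAAAAAAAAB/AA//4AAAAAAAAAAAAAf/gAAAAAAAAAAAAAP/AAAAAAAAAAAAAAH+AAAAAAAAAAAAAAD8AAAAAAAAAAAAAAB4AAAAAAAAAAAAAAAwAAAAAAAAAAAAAAAAAAAAAAAAAAAAAAAAAAAAAAAAAAAAAAAAAAAAAAAAAAAAAAAAAAAAAAAAAAAAAAAAAAAAAAAAAAAAAAAAAAAAAAAAAAAAAAAAAAAAAAAAAAAAAAAAAAAAAAAAAAAAAAAAAAAAAAAAAAAAAAAAAAAAAAAAAAAAAAAAAAAAAAAAAAAAAAAAAAAAAAAAAAAAAAAAAAAAAAAAAAAAAAAAAAAAAAAAAAAAAAAAAAAAAAAAAAAAAAAAAAAAAAAAAAAAAAAAAAAAAAAAAAAAAAAAAAAAAAAAAAAAAAAAAAAAAAAAAAAAAAAAAAAAAAAAAAAAAAAAAAAAAAAAAAAAAAAAAAAAAAAAAAAAAAAAAAAAAAAAAAAAAAAAAAAAAAAAAAAAAAAAAAAAAAAAAAAAAAAAAAAAAAAAAAAAAAAAAAAAAAAAAAAAAAAAAAAAAAAAAAAAAAAAAAAAAAAAAAAAAAAAAAAAAAAAAAAAAAAAAAAAAAAAAAAAAAAAAAAAAAAAAAAAAAAAAAAAAAAAAAAAAAAAAAAAAAAAAAAAAAAAAAAAAAAAAAAAAAAAAAAAAAAAAAAAAAAAAAAAAAAAAAAAAAAAAAAAAAAAAAAAAAAAAAAAAAAAAAAAAAAAAAAAAAAAAAAAAAAAAAAAAAAAAAAAAAAAAAAAAAAAAAAAAAAAAAAAAAAAAAAAAAAAAAAAAAAAAAAAA="/>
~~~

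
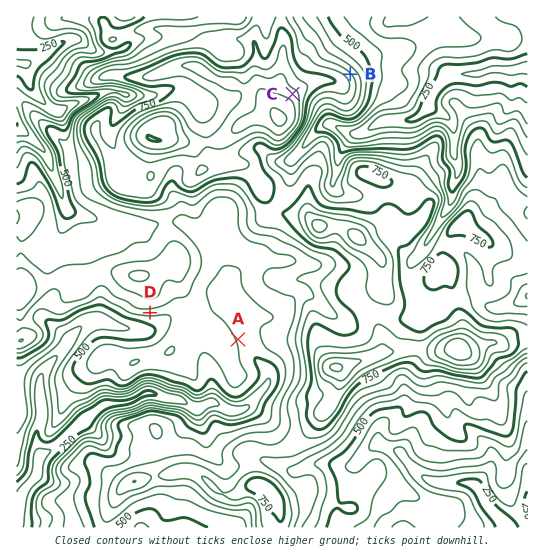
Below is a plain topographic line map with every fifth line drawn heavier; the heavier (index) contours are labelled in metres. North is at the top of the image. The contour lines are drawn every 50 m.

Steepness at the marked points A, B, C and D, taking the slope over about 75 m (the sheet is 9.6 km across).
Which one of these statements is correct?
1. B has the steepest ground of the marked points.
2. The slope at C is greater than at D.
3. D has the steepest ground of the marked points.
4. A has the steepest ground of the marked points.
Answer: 1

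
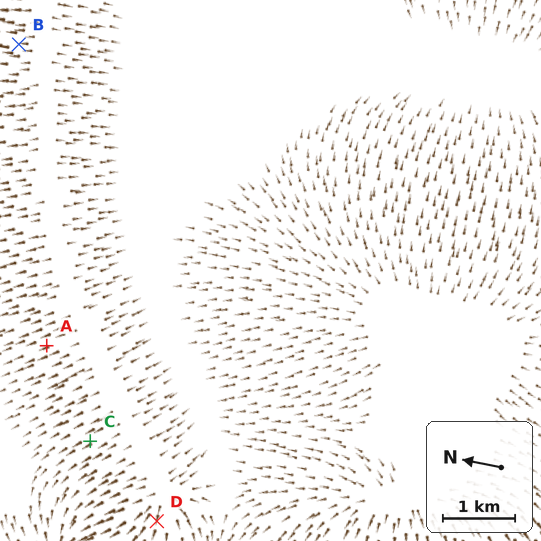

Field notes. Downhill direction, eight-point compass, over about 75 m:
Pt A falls NW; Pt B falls N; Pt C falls NW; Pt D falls W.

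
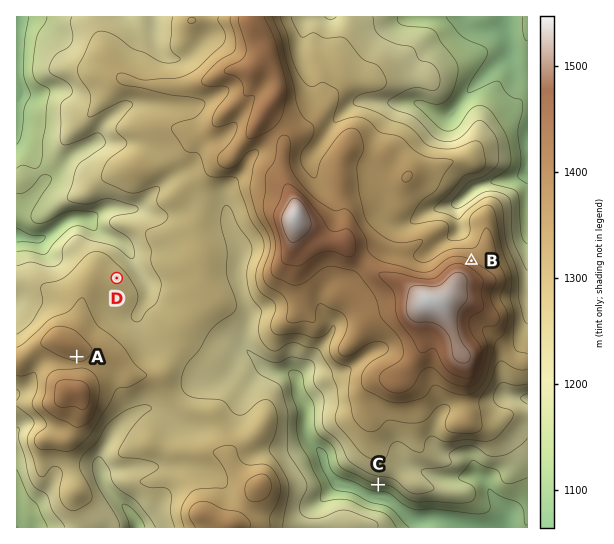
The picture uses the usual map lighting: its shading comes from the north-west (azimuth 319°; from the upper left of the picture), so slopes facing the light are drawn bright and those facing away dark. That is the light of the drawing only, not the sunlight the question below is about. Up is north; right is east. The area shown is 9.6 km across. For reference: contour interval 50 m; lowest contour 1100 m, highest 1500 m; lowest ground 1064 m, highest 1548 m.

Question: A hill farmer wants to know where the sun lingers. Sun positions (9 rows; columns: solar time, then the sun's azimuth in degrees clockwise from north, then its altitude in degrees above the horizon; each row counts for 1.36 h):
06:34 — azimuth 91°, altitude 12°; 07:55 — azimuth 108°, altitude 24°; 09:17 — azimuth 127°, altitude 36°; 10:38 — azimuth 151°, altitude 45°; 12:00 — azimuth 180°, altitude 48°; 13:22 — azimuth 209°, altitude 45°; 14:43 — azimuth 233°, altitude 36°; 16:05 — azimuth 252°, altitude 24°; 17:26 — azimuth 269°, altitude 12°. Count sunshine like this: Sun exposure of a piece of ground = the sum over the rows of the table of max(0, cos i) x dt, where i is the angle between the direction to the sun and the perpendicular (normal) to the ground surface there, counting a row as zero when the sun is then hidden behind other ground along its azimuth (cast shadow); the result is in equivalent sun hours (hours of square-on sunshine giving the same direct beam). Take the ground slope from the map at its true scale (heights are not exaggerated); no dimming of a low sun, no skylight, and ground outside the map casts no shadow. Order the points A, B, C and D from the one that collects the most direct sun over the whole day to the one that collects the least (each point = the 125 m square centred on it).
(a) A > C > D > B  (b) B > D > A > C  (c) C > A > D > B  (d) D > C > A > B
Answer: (c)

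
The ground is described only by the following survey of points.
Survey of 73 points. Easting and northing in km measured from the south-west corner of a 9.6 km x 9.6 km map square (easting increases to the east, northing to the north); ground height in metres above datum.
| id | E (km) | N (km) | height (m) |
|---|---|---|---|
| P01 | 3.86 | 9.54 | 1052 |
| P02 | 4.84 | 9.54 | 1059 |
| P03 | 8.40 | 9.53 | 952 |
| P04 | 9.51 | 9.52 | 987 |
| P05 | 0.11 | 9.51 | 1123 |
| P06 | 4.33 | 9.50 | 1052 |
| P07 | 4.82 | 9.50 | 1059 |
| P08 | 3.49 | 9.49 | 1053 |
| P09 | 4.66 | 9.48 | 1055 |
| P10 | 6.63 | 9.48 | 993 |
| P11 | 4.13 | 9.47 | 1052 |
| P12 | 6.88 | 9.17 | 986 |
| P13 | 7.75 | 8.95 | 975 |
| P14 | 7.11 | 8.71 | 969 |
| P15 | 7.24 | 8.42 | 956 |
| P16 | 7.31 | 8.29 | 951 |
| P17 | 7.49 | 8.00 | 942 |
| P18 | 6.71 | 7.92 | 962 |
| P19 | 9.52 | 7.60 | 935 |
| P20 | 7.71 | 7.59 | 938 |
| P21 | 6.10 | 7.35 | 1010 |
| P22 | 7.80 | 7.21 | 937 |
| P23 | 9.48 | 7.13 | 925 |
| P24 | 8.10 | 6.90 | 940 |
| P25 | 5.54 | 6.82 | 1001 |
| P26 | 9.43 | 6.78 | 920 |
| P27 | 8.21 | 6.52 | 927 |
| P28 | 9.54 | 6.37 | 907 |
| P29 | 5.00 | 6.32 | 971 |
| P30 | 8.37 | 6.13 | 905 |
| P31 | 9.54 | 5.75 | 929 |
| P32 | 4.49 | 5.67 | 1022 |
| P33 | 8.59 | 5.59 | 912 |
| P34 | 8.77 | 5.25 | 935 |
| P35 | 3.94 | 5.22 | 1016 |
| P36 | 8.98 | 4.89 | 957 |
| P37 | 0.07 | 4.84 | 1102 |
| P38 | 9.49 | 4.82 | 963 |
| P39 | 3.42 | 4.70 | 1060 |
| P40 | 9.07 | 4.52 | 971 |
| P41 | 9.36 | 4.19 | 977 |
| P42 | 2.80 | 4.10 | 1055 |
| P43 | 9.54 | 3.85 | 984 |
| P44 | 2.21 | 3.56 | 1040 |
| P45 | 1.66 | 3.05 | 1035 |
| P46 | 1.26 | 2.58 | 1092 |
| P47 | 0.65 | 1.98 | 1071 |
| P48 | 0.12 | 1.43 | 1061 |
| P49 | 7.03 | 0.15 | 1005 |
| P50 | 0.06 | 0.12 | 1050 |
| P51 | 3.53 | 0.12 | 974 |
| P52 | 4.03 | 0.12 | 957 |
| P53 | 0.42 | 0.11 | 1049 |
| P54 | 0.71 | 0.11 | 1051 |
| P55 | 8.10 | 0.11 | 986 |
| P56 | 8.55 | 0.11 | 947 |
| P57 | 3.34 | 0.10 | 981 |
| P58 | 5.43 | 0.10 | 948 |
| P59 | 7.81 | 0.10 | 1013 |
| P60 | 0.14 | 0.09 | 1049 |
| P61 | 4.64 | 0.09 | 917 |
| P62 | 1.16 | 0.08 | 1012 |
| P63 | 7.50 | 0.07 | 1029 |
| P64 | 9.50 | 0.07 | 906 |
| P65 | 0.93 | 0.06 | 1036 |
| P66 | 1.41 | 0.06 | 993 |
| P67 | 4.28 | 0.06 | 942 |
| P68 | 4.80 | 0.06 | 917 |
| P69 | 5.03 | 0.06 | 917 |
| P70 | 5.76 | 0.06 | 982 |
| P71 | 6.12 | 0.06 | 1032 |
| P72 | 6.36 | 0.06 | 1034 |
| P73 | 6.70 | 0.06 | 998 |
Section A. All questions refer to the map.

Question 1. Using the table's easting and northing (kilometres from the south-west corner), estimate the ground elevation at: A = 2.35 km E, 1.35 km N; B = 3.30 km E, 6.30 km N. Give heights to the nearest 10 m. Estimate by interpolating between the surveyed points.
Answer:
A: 1020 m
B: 1060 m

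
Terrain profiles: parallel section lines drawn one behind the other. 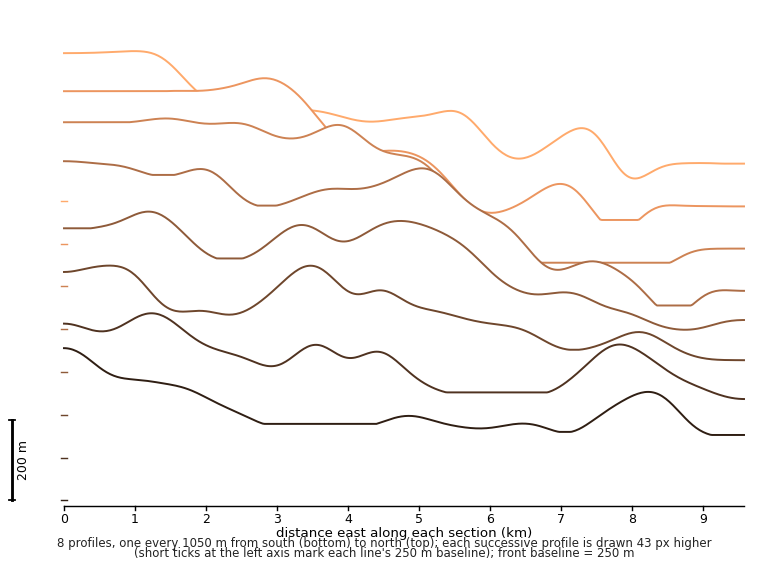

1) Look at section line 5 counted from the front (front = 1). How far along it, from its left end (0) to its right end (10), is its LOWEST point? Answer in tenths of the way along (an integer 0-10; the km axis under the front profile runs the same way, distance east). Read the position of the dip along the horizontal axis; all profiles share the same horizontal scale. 9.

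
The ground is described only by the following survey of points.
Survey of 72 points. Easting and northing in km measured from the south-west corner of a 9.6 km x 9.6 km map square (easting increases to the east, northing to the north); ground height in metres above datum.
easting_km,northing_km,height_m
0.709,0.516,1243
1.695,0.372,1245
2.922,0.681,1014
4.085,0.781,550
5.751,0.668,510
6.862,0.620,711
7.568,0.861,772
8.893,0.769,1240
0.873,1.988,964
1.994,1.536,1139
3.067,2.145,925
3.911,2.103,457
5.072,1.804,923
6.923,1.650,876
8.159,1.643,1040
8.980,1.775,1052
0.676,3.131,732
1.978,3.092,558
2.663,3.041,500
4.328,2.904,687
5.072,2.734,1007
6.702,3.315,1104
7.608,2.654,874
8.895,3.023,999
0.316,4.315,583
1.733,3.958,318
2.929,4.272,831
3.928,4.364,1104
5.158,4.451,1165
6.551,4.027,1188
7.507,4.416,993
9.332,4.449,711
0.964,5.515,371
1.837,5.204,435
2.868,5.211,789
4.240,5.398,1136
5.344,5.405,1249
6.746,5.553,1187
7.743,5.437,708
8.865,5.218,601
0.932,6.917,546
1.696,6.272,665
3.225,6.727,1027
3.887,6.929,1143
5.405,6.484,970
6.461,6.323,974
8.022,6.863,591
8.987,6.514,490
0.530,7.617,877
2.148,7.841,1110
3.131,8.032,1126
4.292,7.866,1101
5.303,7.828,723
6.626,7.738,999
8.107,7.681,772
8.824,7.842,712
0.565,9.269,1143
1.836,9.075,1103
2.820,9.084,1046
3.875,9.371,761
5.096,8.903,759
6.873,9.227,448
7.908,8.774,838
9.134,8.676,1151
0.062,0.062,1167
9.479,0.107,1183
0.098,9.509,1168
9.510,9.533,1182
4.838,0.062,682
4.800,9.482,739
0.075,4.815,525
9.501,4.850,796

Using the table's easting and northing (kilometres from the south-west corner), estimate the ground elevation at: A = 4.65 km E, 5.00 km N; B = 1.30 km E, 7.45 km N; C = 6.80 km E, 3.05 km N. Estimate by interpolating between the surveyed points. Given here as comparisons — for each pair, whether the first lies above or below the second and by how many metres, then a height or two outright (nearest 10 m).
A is above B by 440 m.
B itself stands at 830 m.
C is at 1060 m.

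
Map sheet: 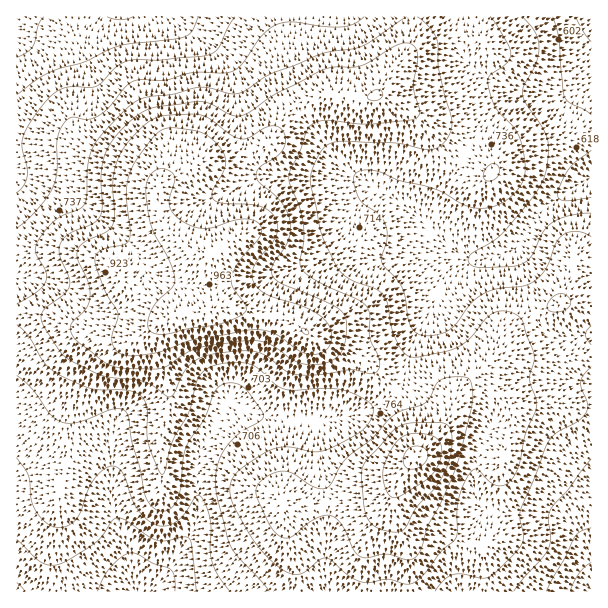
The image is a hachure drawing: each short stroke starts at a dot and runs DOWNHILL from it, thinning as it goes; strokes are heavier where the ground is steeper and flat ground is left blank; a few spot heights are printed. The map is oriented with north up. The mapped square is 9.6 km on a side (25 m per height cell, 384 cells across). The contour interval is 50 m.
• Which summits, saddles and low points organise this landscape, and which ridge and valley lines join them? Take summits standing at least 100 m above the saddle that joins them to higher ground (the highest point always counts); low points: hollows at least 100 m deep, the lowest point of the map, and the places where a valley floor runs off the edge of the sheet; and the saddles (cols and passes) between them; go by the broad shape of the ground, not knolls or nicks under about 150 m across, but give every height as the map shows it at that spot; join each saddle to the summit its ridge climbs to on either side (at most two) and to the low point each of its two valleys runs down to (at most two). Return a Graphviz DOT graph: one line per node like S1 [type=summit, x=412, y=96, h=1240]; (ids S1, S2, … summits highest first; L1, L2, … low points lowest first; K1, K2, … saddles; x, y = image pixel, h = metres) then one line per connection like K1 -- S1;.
graph terrain {
  S1 [type=summit, x=228, y=243, h=981];
  S2 [type=summit, x=416, y=456, h=965];
  L1 [type=low, x=138, y=591, h=503];
  L2 [type=low, x=591, y=591, h=520];
  L3 [type=low, x=17, y=17, h=530];
  L4 [type=low, x=591, y=17, h=530];
  K1 [type=saddle, x=398, y=389, h=779];
  K2 [type=saddle, x=411, y=17, h=752];
  K3 [type=saddle, x=536, y=314, h=745];
  K1 -- S1;
  K1 -- S2;
  K1 -- L1;
  K1 -- L4;
  K2 -- S1;
  K2 -- L3;
  K2 -- L4;
  K3 -- S1;
  K3 -- S2;
  K3 -- L2;
  K3 -- L4;
}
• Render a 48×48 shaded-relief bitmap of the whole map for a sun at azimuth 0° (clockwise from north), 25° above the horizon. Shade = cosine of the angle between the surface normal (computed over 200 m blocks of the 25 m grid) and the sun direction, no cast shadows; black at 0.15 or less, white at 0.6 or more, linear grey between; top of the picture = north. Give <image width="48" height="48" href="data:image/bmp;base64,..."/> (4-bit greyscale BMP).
<image width="48" height="48" href="data:image/bmp;base64,Qk32BAAAAAAAAHYAAAAoAAAAMAAAADAAAAABAAQAAAAAAIAEAAATCwAAEwsAABAAAAAAAAAAAAAAABEREQAiIiIAMzMzAERERABVVVUAZmZmAHd3dwCIiIgAmZmZAKqqqgC7u7sAzMzMAN3d3QDu7u4A////AHd3iIiHd4mYh3d2Z3d2ZmZmZmZnd3d3d3d3eIh3dniYh3dmZ3d2VmZVZmZnd3d3d3d3d3d3ZmeIh3ZmZ3d2ZlVWZmZ3ZmZnd3d3d3d2ZVaJh3Zmd3d3dlVnd3iId3d3d3d2Z3d2VEV5mHdnd3d3d1V4d4mpmZmYdnd2Z4h2QzRoh3d3iHd4h2Z3eJqqqpmYd4d3eIh2RERnd3eIiIiIiHd2Z5mZmZmId4iIiIh2ZVZ3d3iJmZmZmIdlVomId4iIiJmZmId3d3eIiZmqqqqpmIdURXiHd3iIiImZmHd4iIiImru7u7upmZhkRGeHd3iIiIiZmId3eIiIm8zczMy7u6l2VWeIiIiIiIiImIh3eIiIm8zd3d3d3cu6mGeJmYiIiIiIiIiIiId4mrvN3cze7u7v64eJqYh3d4iIiIiImXZnmaq7u7u83e///aiJmYd3d4iIh3d4mYZnmZqZmZmZq87/7ah4iIh3eIiId2ZmeId4iZmHdnd3eJvMy7mIiZmZmYh3dlQzRniHiIh2VVVVZnmqqqqYmqqaqnd2VUIRJGd2ZnZlQyNFVnmqq7qZmZmZmXdlREIRI1VURERUMhEleIq7zLupmZmZiHd2VVRDM0MhERIzMhI2iaq93dy6qZmZmYdmZnd2VDIQAAEiM0VniqvN3ty7qqqZqndniJmZhlQhABEjV5mYiau8zdy7qqmIiYiJqqmqmYdlRERXm8y6maqru7y7qql3d6u7u6iJqqqZiImr3u7cu6qqqrvMy7qIeMzMupd4mrqqqqvO7/7u3bqpmqvN3cuqqru7qHd4qqmZmavN7u7u7cuqmqvN3dy7qpmYd3iaqpmIiImavMzMzMuqmaq83dy6qYiHd5q7qYiIiHZniaq6qqqpmZmqvMu6mZmZq83LmImaqXVVaJqqmZmZmZiImru6qru7zu7KiIq7u5hmeJqqqZmZmYh3eKvMzMzM3u2piJvM3dypmaqqqqmZmId3d4ve7czMzcqYiaq8ze7cuqqZqqmYiHZmZnnO/rzLu6mImZmavN7ty6qZqqmId2ZVVWes7ru7qpiZmZiIirzMuqmZmZh3Znd2ZmZ5vaqqqZmqqqmHeJqpmZmZmId2Z4iYh4d3iZmZqqq7u7qZiZmHd4iId3d3d4mqmZmHZpmZqrvMzLu7u6mHd3d2ZmZneImqqqmYdpmZq83dzLvM3cupiHZlVVVmeImquqqpmKqqq83u3e3d7dzLqHZUREVWeJmru7uqqru7q83u///+7t3MqGVUVFVomZqqu7u7qrvMzMze////7d3MuXZmd2eJqqqqq7uqq7zN3czN7///7d3dy6maqZmaqqqqmZmZqrzN3czM3u7/7dzN3dzMy7qZmqqpiIiZqszN3Mzd3d7v7czM3e7t3MqZmqmYd3iJqru7u8ze7t7u3Lu7zN7u7dupmZiIiIiZqqqqqrze7d3cu6u7u83e3d3LqZmJqqmZqqqqqrzN3cy7qqu7q7zMzN3cuqqqu7qqqpmqqrvMzMuqqru7q7vMzM3cu7u7u7uqqg=="/>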